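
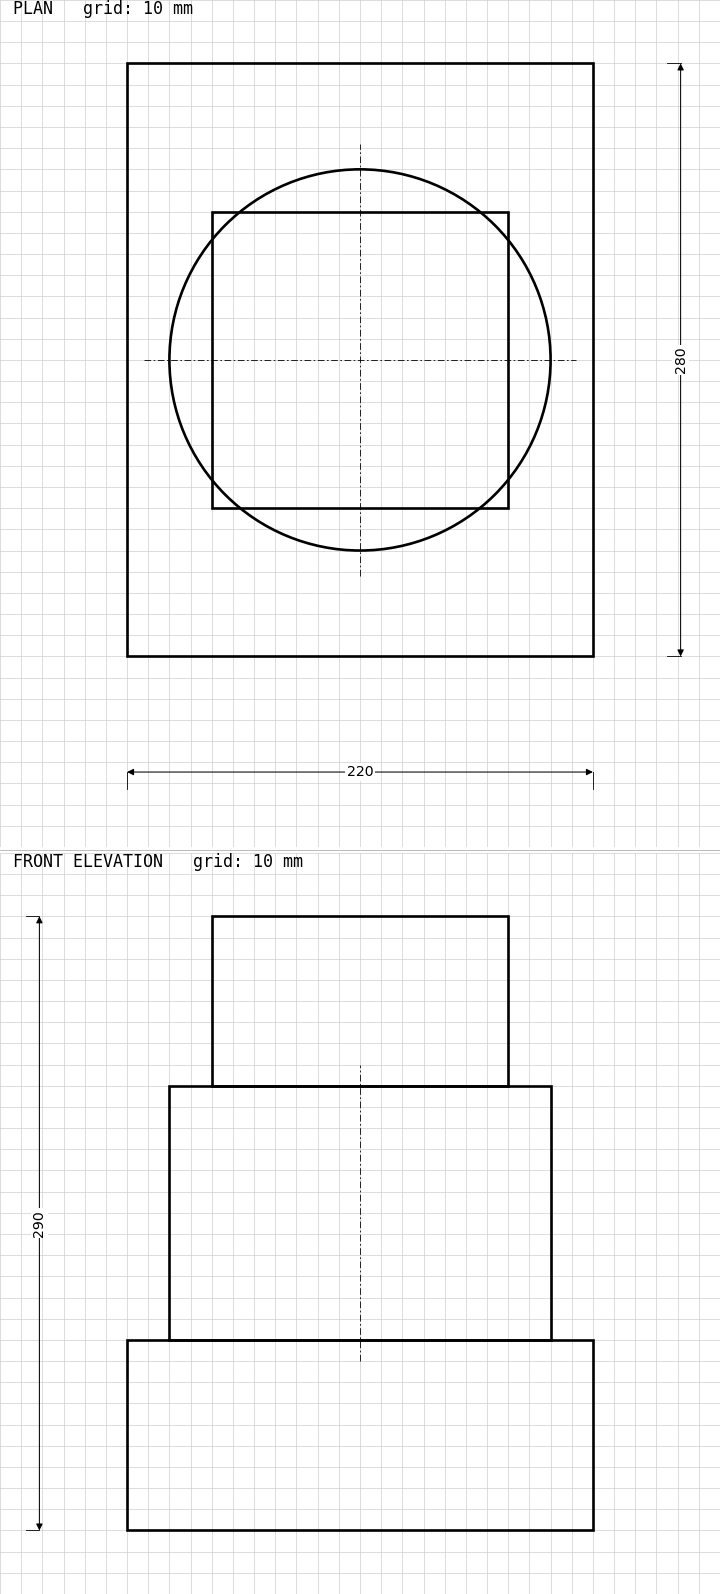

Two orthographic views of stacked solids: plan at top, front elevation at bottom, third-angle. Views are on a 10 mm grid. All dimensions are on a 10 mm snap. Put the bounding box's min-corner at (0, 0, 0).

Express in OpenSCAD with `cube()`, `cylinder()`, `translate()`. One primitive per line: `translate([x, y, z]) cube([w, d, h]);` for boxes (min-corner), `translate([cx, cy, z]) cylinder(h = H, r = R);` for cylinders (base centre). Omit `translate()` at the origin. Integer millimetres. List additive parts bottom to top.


cube([220, 280, 90]);
translate([110, 140, 90]) cylinder(h = 120, r = 90);
translate([40, 70, 210]) cube([140, 140, 80]);


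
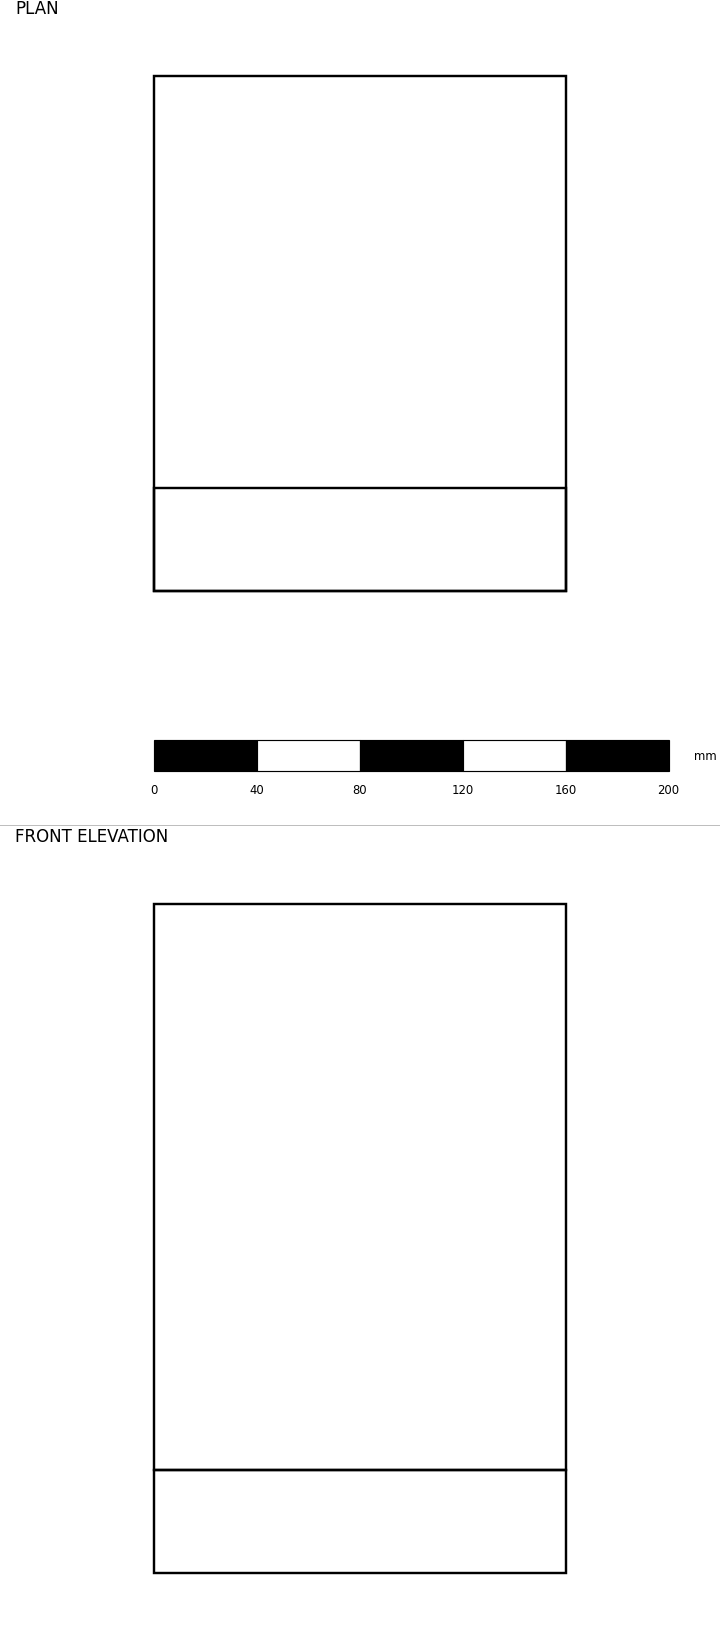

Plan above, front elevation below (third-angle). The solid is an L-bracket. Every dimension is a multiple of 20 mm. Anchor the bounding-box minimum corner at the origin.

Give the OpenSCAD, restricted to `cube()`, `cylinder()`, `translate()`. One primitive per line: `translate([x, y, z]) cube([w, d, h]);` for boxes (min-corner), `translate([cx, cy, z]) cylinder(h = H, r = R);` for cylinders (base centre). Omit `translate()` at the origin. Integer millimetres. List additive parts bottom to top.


cube([160, 200, 40]);
translate([0, 0, 40]) cube([160, 40, 220]);


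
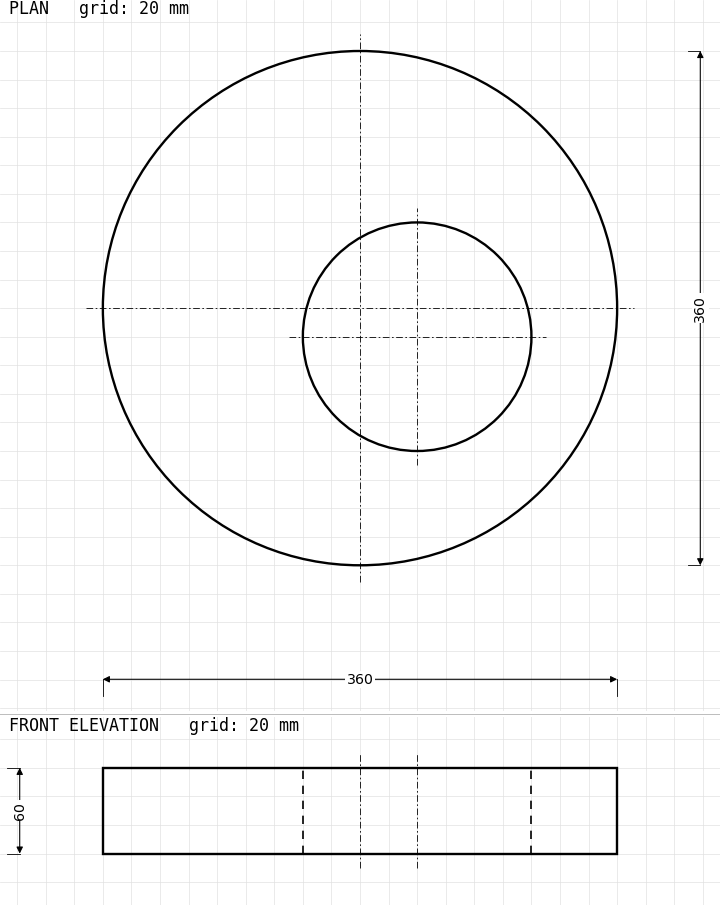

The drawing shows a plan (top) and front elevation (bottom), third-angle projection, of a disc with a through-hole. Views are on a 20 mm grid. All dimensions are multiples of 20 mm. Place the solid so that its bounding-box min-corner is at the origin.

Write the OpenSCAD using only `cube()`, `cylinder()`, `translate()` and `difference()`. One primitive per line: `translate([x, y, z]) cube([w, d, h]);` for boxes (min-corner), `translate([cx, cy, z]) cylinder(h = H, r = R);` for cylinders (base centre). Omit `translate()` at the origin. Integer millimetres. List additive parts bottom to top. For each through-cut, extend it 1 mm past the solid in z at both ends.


difference() {
  translate([180, 180, 0]) cylinder(h = 60, r = 180);
  translate([220, 160, -1]) cylinder(h = 62, r = 80);
}


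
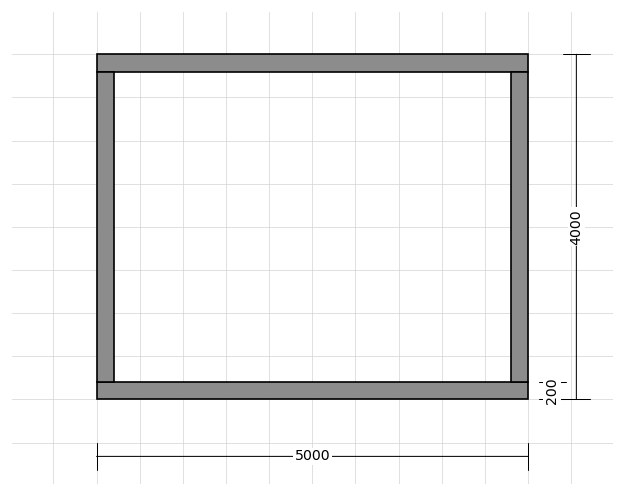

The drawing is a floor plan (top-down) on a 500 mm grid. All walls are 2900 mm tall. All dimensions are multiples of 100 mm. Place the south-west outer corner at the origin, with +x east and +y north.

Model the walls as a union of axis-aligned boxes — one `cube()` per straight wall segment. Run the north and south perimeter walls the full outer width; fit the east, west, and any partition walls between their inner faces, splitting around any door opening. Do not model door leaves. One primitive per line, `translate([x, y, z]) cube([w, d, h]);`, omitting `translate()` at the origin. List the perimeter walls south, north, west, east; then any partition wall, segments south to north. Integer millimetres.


cube([5000, 200, 2900]);
translate([0, 3800, 0]) cube([5000, 200, 2900]);
translate([0, 200, 0]) cube([200, 3600, 2900]);
translate([4800, 200, 0]) cube([200, 3600, 2900]);


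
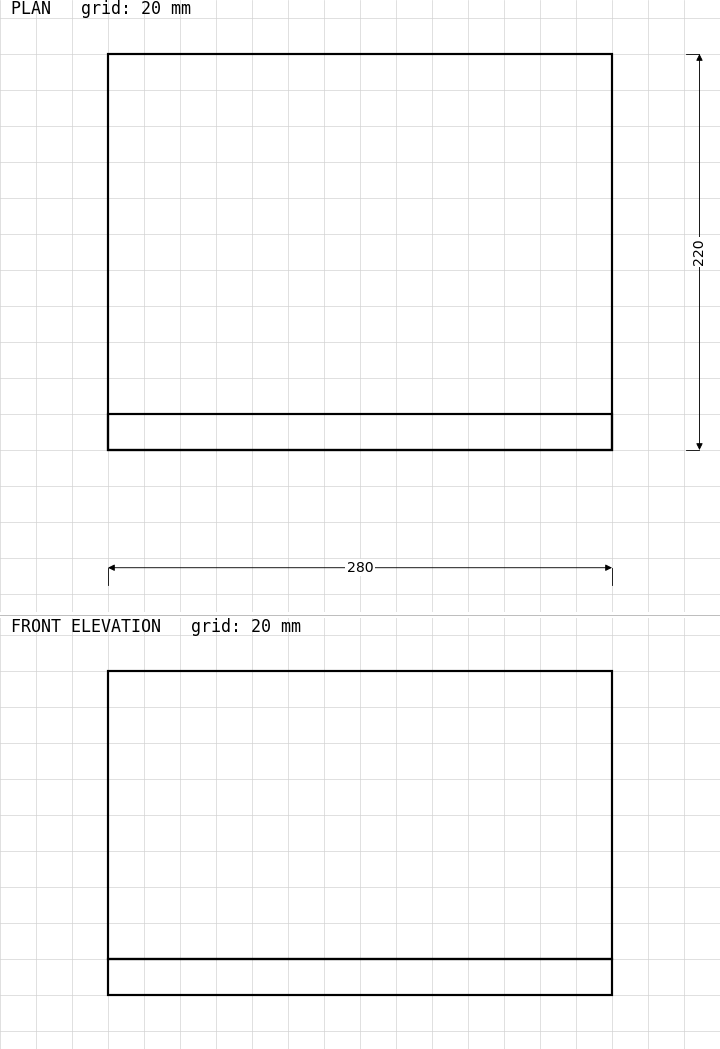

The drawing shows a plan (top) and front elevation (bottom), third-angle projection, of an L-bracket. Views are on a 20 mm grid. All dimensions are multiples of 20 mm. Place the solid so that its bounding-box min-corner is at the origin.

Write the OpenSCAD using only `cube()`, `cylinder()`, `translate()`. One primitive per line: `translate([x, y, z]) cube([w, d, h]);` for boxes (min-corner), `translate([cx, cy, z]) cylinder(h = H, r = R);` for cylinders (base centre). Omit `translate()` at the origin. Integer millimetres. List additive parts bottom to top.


cube([280, 220, 20]);
translate([0, 0, 20]) cube([280, 20, 160]);


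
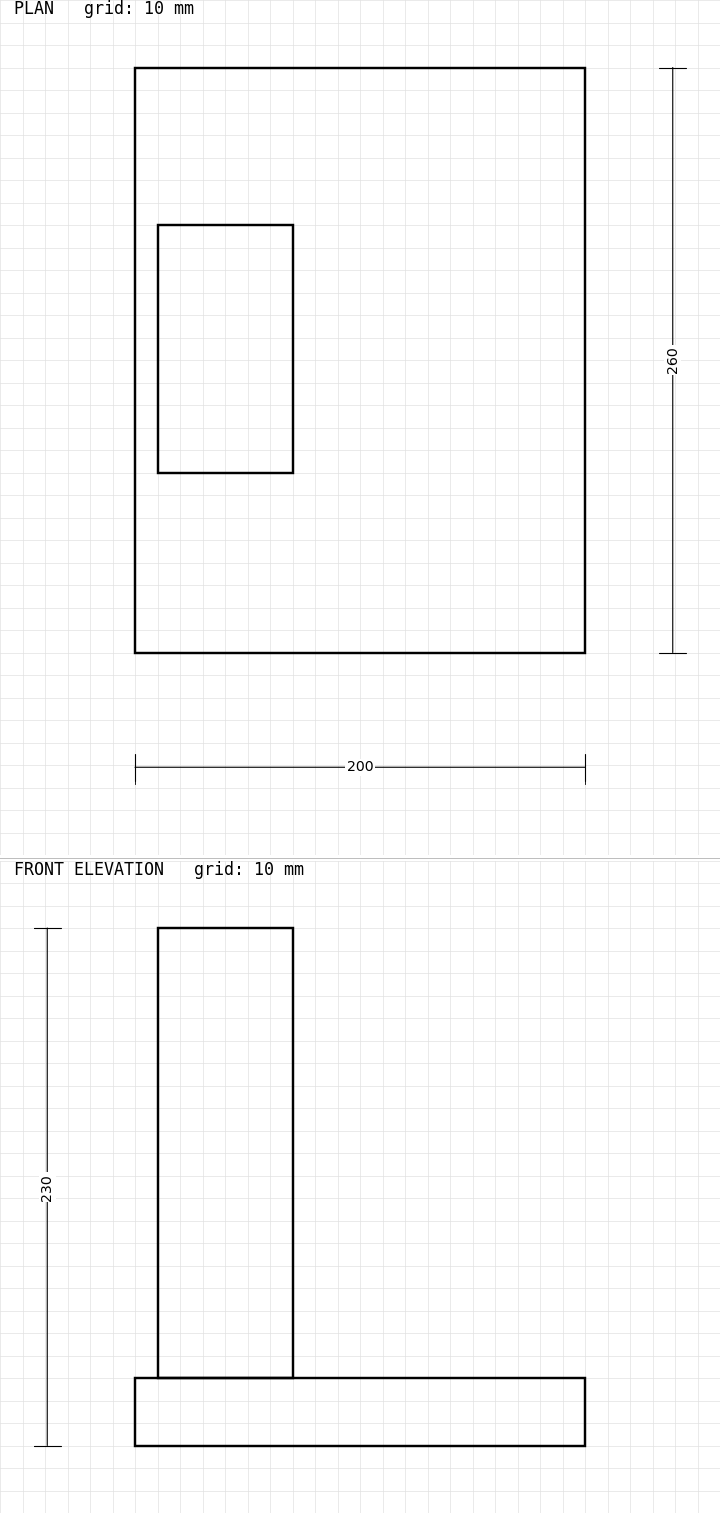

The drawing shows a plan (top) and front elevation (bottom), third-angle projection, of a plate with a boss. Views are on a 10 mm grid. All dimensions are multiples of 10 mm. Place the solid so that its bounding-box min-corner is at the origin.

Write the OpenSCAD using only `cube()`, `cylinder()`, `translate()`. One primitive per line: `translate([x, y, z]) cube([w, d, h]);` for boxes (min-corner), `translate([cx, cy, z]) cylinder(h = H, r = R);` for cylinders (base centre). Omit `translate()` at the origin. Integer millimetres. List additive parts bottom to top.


cube([200, 260, 30]);
translate([10, 80, 30]) cube([60, 110, 200]);


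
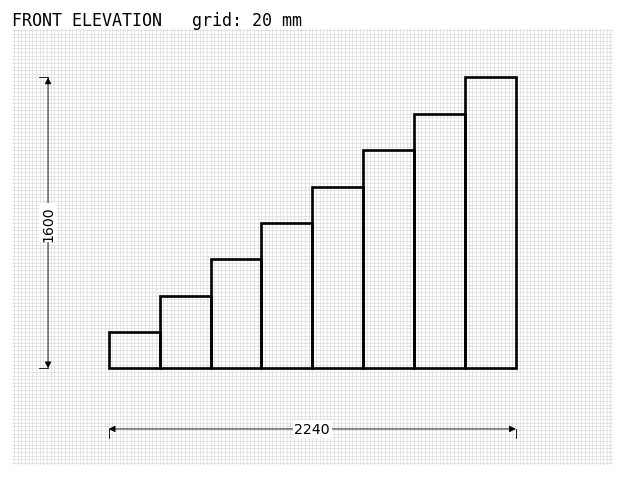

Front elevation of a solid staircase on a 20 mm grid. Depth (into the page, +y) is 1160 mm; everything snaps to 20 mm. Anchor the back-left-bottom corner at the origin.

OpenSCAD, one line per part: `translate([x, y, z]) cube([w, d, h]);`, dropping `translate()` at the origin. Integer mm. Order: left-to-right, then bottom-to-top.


cube([280, 1160, 200]);
translate([280, 0, 0]) cube([280, 1160, 400]);
translate([560, 0, 0]) cube([280, 1160, 600]);
translate([840, 0, 0]) cube([280, 1160, 800]);
translate([1120, 0, 0]) cube([280, 1160, 1000]);
translate([1400, 0, 0]) cube([280, 1160, 1200]);
translate([1680, 0, 0]) cube([280, 1160, 1400]);
translate([1960, 0, 0]) cube([280, 1160, 1600]);


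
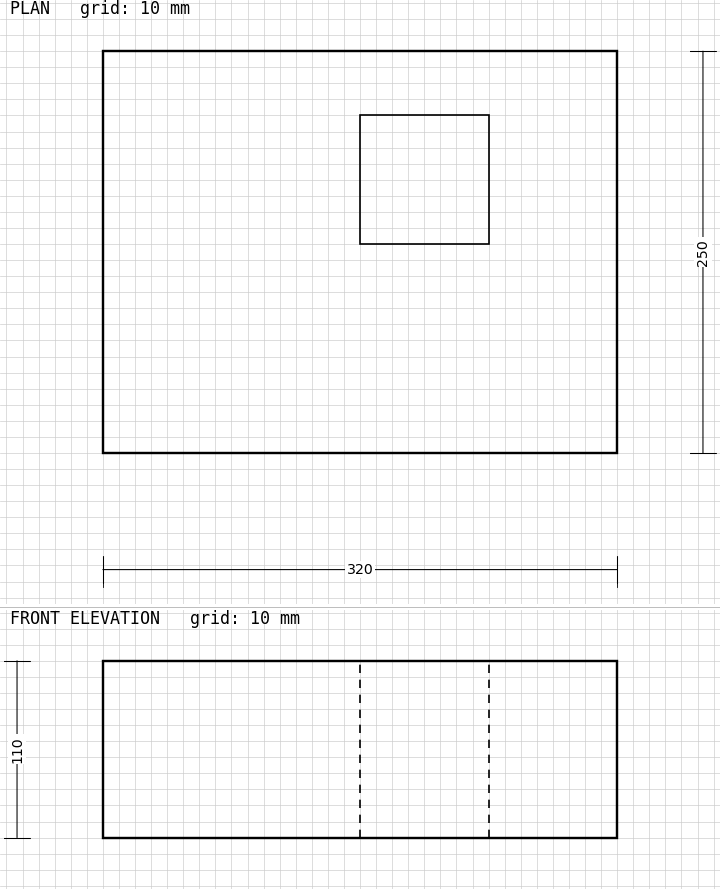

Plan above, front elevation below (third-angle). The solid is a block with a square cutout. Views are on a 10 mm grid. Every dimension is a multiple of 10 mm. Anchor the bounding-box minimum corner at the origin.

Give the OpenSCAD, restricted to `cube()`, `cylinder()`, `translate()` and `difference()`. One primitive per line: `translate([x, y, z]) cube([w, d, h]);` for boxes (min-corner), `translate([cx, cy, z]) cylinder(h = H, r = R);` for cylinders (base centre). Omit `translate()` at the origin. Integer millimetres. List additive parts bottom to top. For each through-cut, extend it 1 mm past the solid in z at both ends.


difference() {
  cube([320, 250, 110]);
  translate([160, 130, -1]) cube([80, 80, 112]);
}


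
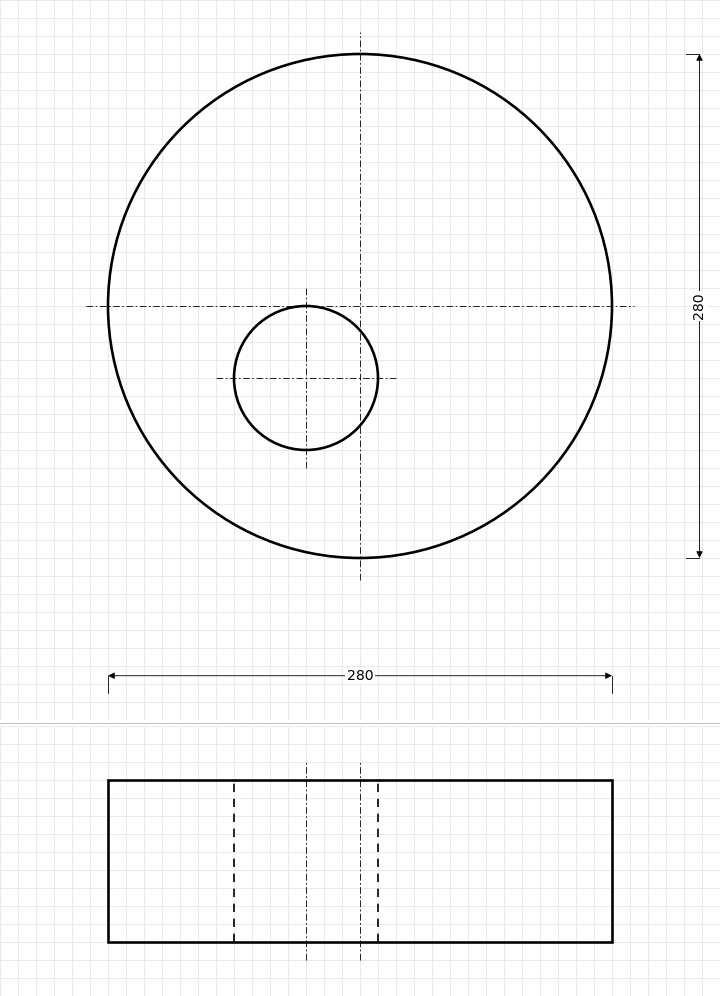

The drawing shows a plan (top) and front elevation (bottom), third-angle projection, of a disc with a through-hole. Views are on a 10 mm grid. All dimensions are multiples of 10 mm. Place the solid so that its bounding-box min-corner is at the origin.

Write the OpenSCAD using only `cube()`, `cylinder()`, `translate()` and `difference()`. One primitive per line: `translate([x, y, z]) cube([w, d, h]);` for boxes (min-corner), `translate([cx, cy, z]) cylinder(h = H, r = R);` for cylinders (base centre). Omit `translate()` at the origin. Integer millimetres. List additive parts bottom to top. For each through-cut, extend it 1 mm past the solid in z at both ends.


difference() {
  translate([140, 140, 0]) cylinder(h = 90, r = 140);
  translate([110, 100, -1]) cylinder(h = 92, r = 40);
}


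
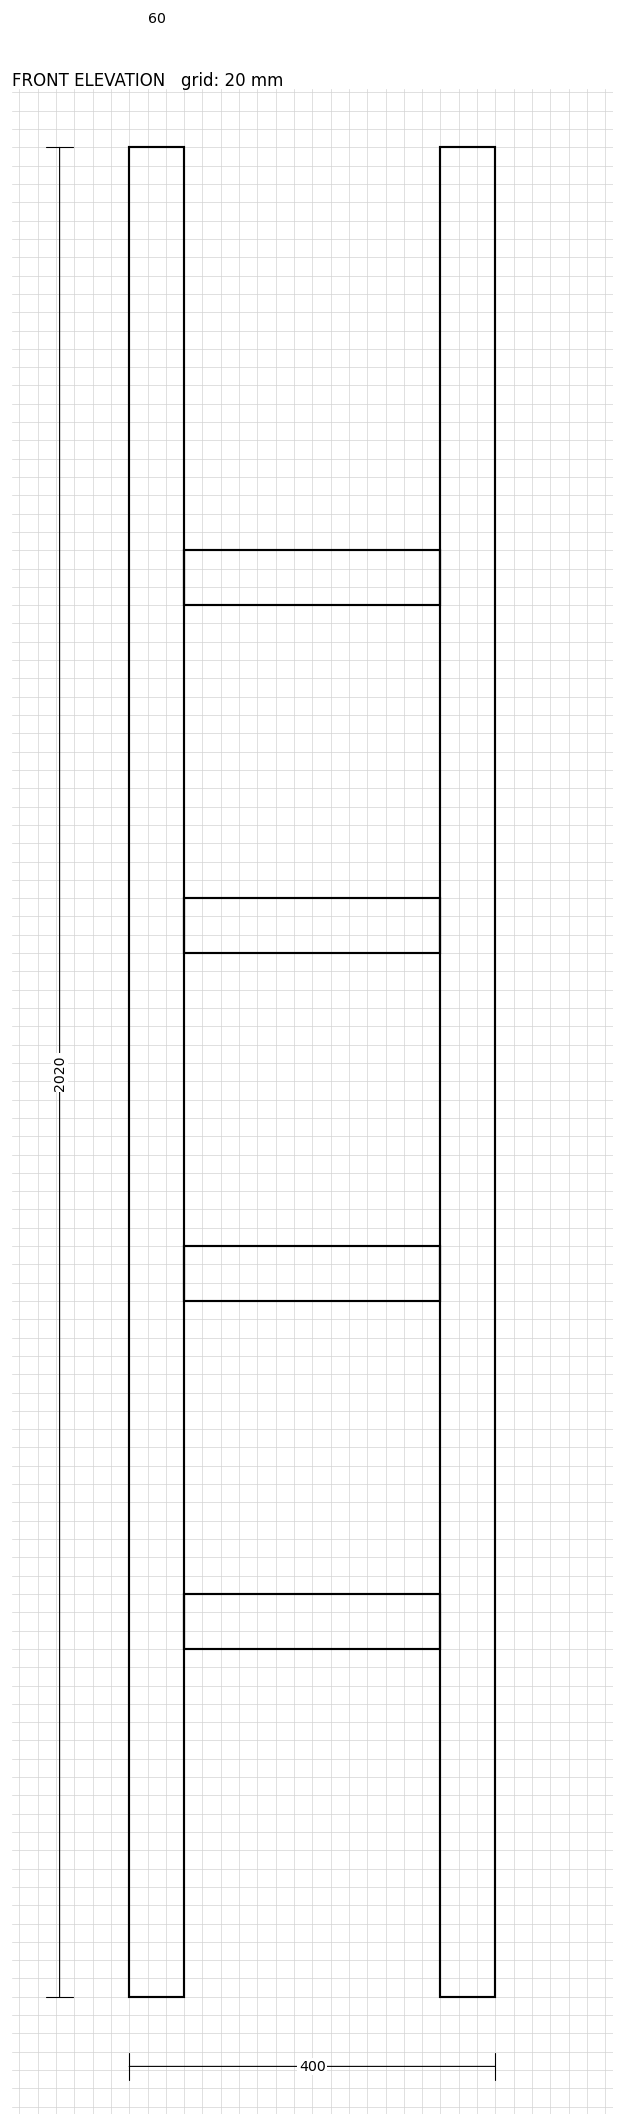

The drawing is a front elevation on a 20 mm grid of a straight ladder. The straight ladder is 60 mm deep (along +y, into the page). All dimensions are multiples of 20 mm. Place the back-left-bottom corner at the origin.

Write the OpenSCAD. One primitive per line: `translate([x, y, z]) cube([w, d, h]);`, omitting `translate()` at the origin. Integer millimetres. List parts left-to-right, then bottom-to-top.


cube([60, 60, 2020]);
translate([60, 0, 380]) cube([280, 60, 60]);
translate([60, 0, 760]) cube([280, 60, 60]);
translate([60, 0, 1140]) cube([280, 60, 60]);
translate([60, 0, 1520]) cube([280, 60, 60]);
translate([340, 0, 0]) cube([60, 60, 2020]);


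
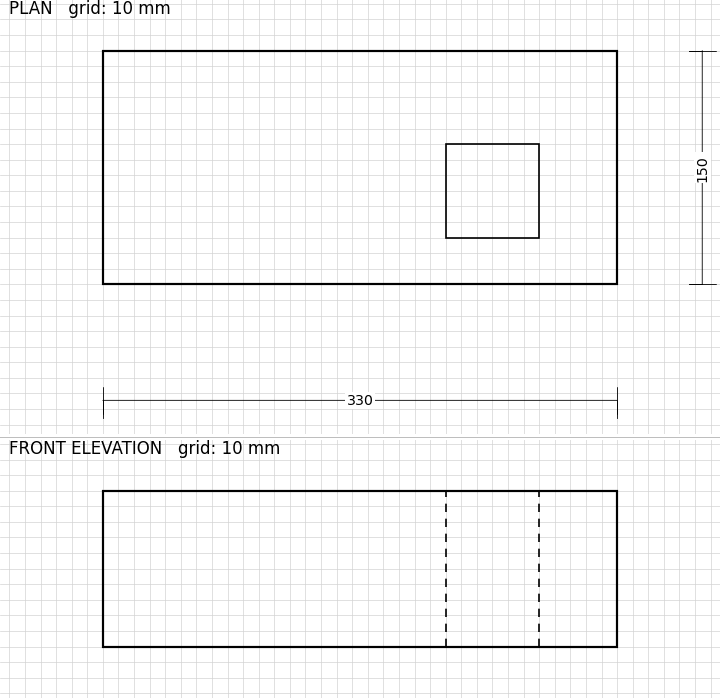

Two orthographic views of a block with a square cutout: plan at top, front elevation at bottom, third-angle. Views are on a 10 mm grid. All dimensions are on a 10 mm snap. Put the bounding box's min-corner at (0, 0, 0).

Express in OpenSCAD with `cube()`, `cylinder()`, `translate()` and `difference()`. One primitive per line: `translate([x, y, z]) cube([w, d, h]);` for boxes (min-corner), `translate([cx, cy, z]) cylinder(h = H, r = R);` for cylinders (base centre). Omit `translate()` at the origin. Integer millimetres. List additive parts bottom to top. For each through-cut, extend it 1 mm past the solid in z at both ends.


difference() {
  cube([330, 150, 100]);
  translate([220, 30, -1]) cube([60, 60, 102]);
}


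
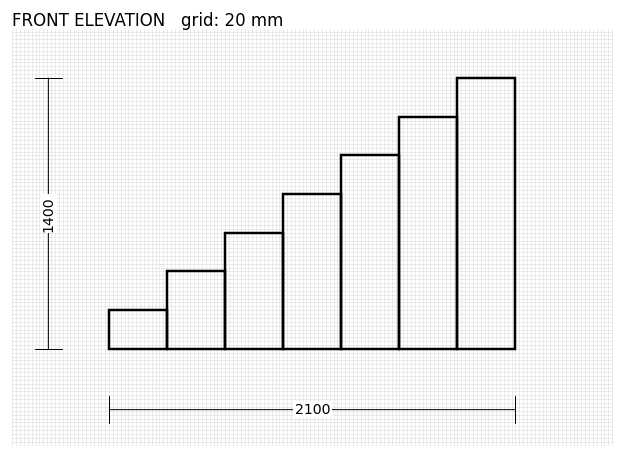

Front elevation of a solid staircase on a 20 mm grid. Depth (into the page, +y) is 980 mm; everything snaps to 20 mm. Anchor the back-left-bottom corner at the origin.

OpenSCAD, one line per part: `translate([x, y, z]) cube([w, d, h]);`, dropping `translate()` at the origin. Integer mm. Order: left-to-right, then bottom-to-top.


cube([300, 980, 200]);
translate([300, 0, 0]) cube([300, 980, 400]);
translate([600, 0, 0]) cube([300, 980, 600]);
translate([900, 0, 0]) cube([300, 980, 800]);
translate([1200, 0, 0]) cube([300, 980, 1000]);
translate([1500, 0, 0]) cube([300, 980, 1200]);
translate([1800, 0, 0]) cube([300, 980, 1400]);


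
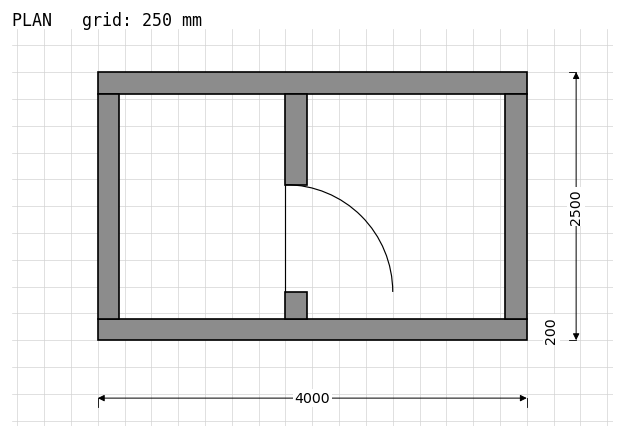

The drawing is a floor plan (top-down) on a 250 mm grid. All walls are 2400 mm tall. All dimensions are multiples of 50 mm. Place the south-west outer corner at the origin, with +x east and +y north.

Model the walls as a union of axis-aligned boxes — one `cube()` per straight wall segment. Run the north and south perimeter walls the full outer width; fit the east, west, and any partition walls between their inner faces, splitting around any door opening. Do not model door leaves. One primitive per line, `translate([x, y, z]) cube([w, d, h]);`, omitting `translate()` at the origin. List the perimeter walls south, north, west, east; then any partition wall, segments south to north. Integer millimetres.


cube([4000, 200, 2400]);
translate([0, 2300, 0]) cube([4000, 200, 2400]);
translate([0, 200, 0]) cube([200, 2100, 2400]);
translate([3800, 200, 0]) cube([200, 2100, 2400]);
translate([1750, 200, 0]) cube([200, 250, 2400]);
translate([1750, 1450, 0]) cube([200, 850, 2400]);


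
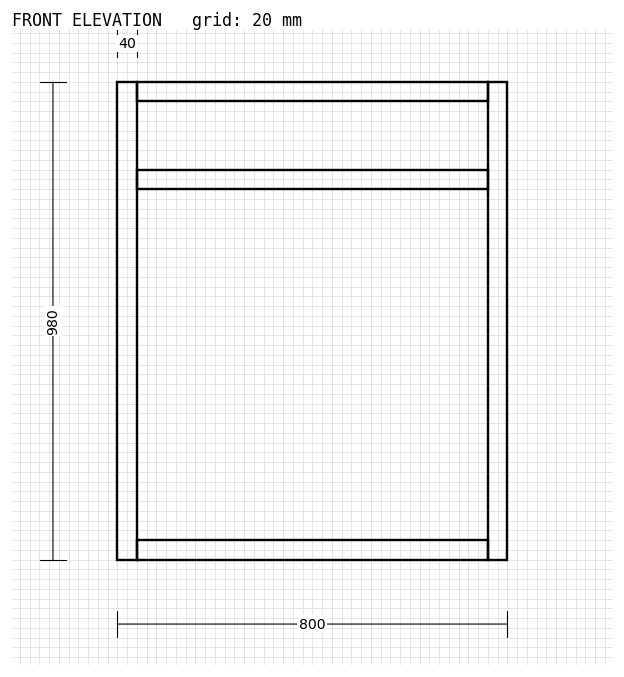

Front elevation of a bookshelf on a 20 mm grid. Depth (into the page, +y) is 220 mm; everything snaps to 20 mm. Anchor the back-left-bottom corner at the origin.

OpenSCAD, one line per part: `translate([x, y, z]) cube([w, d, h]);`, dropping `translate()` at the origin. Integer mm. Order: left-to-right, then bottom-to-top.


cube([40, 220, 980]);
translate([40, 0, 0]) cube([720, 220, 40]);
translate([40, 0, 760]) cube([720, 220, 40]);
translate([40, 0, 940]) cube([720, 220, 40]);
translate([760, 0, 0]) cube([40, 220, 980]);


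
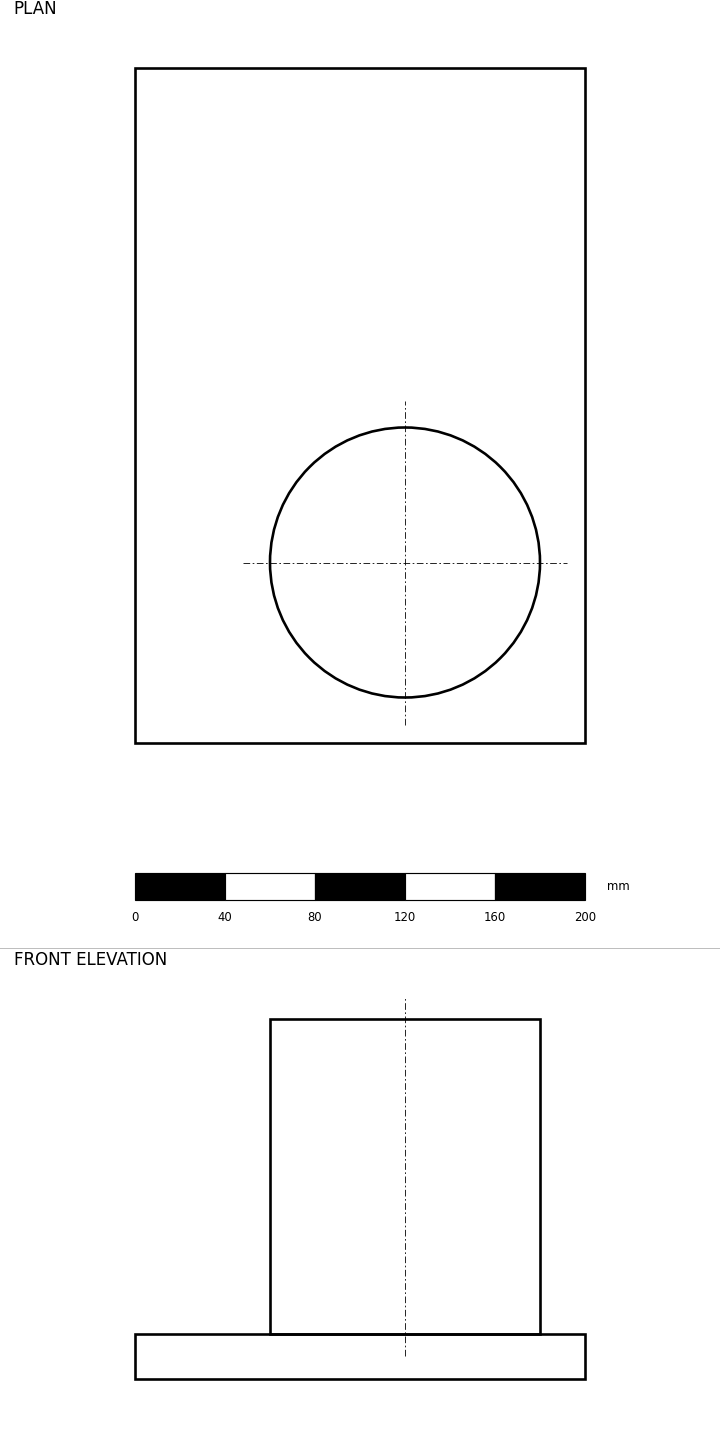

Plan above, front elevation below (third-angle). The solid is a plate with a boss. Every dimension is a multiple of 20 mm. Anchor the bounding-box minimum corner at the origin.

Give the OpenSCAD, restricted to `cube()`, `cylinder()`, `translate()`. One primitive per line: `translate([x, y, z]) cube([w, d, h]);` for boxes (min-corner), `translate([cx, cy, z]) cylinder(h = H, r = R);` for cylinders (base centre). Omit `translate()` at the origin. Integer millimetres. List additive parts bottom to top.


cube([200, 300, 20]);
translate([120, 80, 20]) cylinder(h = 140, r = 60);


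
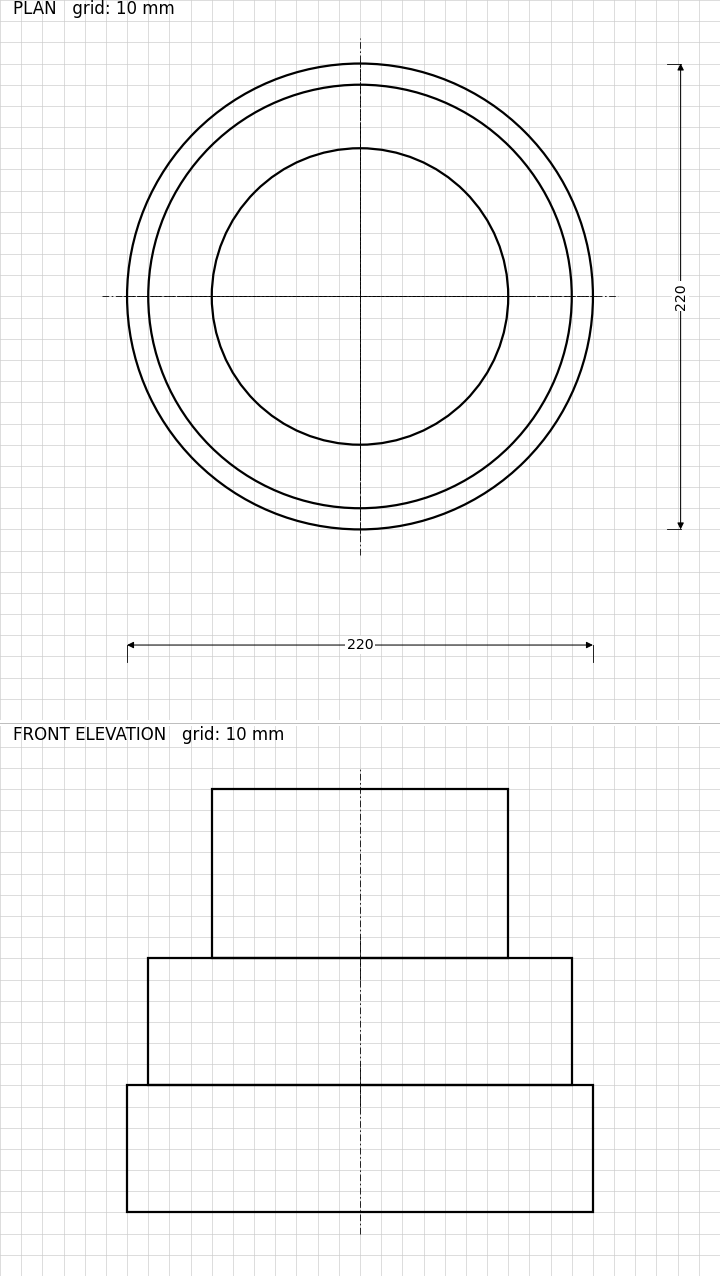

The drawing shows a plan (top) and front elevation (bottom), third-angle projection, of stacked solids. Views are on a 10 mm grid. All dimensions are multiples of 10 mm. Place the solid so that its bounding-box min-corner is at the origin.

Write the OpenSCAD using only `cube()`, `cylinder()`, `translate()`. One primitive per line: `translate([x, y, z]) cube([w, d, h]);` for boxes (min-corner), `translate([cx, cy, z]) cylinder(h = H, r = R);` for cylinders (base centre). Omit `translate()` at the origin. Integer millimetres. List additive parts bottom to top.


translate([110, 110, 0]) cylinder(h = 60, r = 110);
translate([110, 110, 60]) cylinder(h = 60, r = 100);
translate([110, 110, 120]) cylinder(h = 80, r = 70);


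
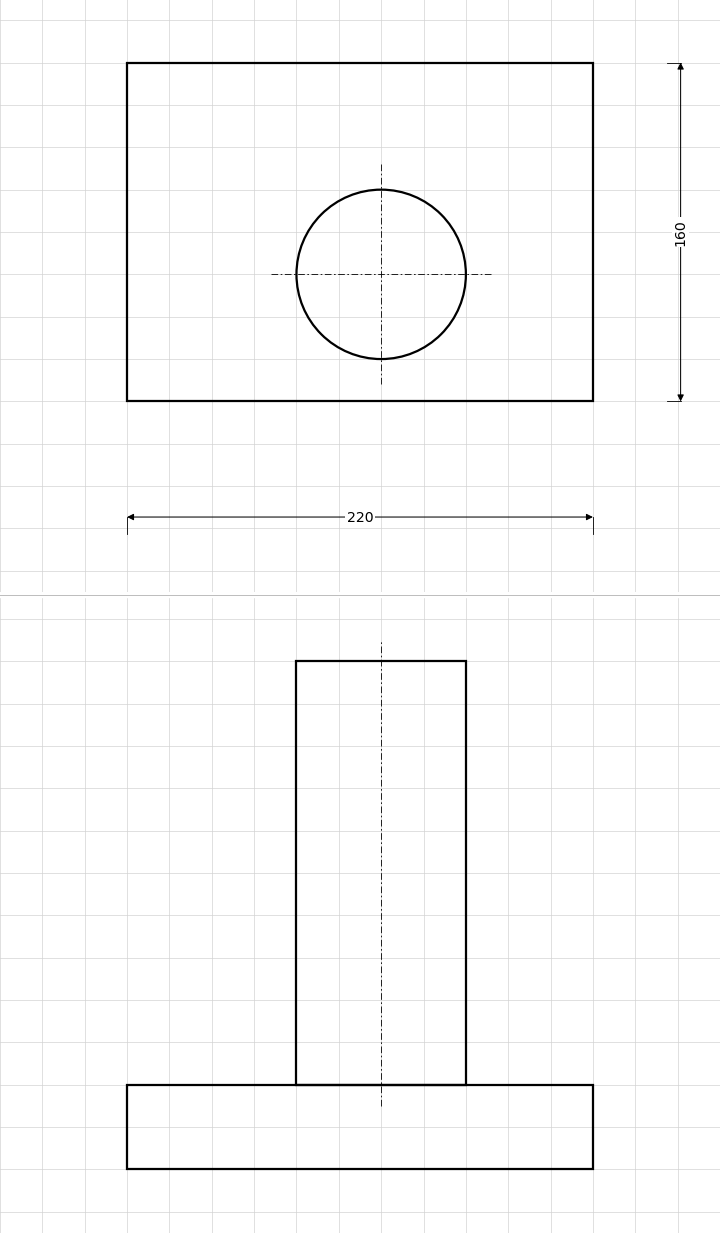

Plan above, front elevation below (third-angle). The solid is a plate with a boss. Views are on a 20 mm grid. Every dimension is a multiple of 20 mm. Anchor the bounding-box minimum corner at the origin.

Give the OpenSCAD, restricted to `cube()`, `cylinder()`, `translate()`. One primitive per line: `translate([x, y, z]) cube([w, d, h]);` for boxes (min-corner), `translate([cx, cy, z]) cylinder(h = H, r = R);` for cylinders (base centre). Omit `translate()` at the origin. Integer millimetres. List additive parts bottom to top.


cube([220, 160, 40]);
translate([120, 60, 40]) cylinder(h = 200, r = 40);


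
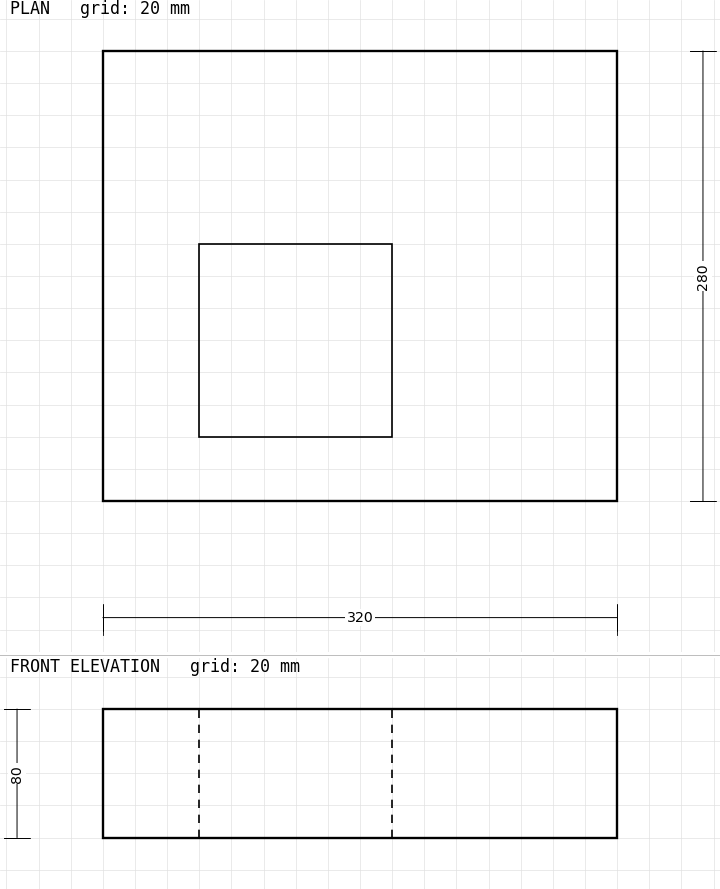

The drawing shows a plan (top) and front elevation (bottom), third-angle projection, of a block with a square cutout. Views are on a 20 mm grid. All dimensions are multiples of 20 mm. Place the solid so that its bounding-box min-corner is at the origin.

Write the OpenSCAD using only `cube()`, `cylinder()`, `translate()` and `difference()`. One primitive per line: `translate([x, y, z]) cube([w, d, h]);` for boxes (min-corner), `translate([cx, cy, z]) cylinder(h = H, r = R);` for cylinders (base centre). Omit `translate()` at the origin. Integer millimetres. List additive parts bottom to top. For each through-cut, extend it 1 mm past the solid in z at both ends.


difference() {
  cube([320, 280, 80]);
  translate([60, 40, -1]) cube([120, 120, 82]);
}


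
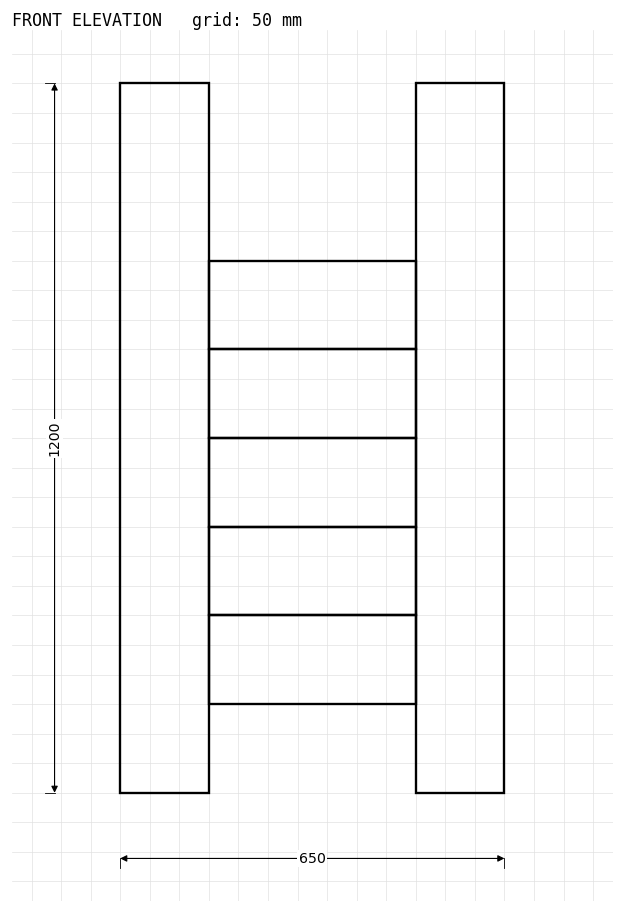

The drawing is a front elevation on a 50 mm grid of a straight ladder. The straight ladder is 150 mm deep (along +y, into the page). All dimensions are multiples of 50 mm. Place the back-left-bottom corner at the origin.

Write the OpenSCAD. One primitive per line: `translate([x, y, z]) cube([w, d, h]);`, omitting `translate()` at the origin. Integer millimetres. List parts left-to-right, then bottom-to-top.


cube([150, 150, 1200]);
translate([150, 0, 150]) cube([350, 150, 150]);
translate([150, 0, 300]) cube([350, 150, 150]);
translate([150, 0, 450]) cube([350, 150, 150]);
translate([150, 0, 600]) cube([350, 150, 150]);
translate([150, 0, 750]) cube([350, 150, 150]);
translate([500, 0, 0]) cube([150, 150, 1200]);


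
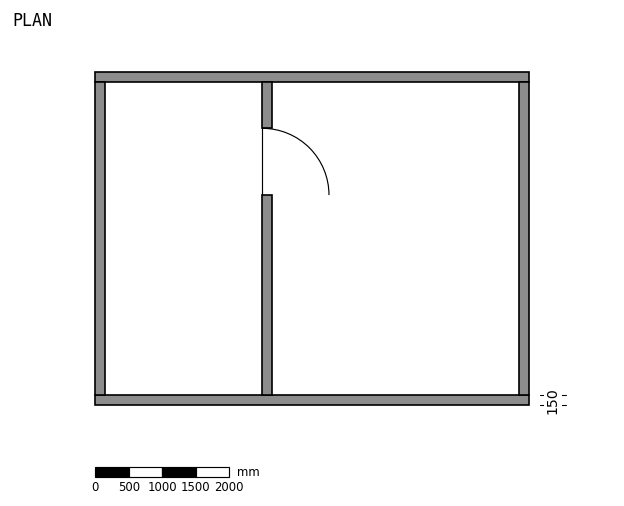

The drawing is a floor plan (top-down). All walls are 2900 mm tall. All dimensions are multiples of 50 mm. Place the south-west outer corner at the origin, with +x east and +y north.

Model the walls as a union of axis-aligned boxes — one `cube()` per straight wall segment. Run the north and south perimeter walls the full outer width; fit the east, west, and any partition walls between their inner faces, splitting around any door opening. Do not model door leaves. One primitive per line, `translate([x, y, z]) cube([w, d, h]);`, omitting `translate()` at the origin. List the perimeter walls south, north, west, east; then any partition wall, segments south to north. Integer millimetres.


cube([6500, 150, 2900]);
translate([0, 4850, 0]) cube([6500, 150, 2900]);
translate([0, 150, 0]) cube([150, 4700, 2900]);
translate([6350, 150, 0]) cube([150, 4700, 2900]);
translate([2500, 150, 0]) cube([150, 3000, 2900]);
translate([2500, 4150, 0]) cube([150, 700, 2900]);


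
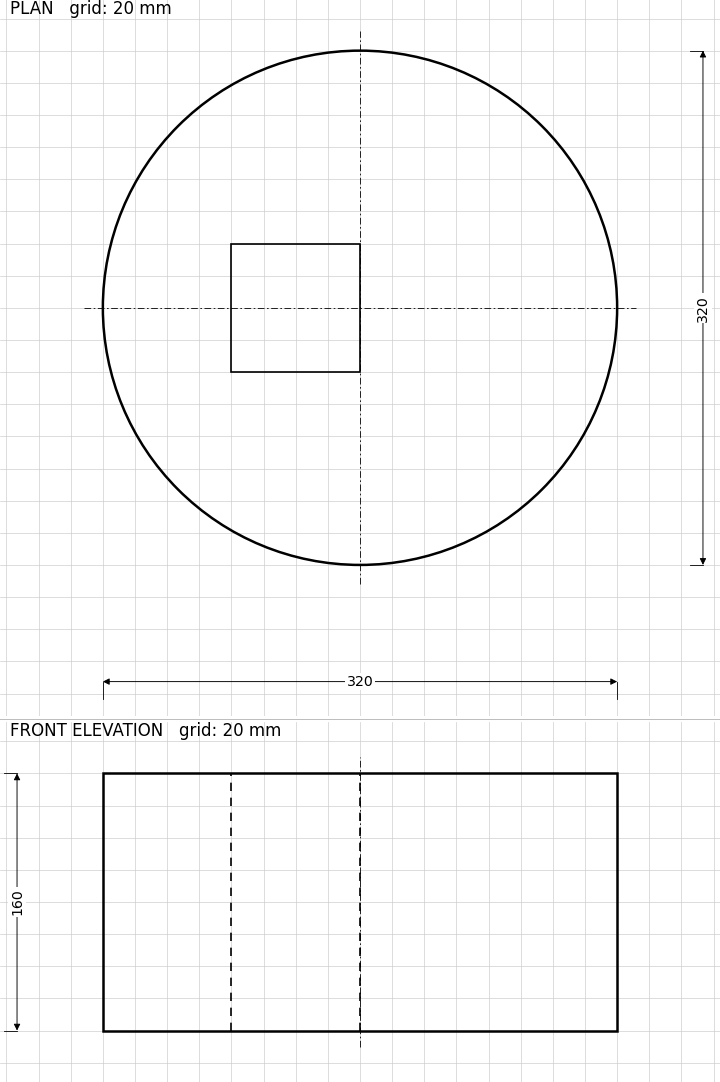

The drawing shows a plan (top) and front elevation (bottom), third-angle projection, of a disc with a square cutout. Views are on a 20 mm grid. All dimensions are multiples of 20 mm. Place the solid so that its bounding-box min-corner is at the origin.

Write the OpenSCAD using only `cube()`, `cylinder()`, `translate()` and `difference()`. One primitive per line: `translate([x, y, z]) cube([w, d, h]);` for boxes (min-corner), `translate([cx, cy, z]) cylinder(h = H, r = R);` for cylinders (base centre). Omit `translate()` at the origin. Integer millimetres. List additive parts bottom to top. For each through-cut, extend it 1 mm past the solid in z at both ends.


difference() {
  translate([160, 160, 0]) cylinder(h = 160, r = 160);
  translate([80, 120, -1]) cube([80, 80, 162]);
}


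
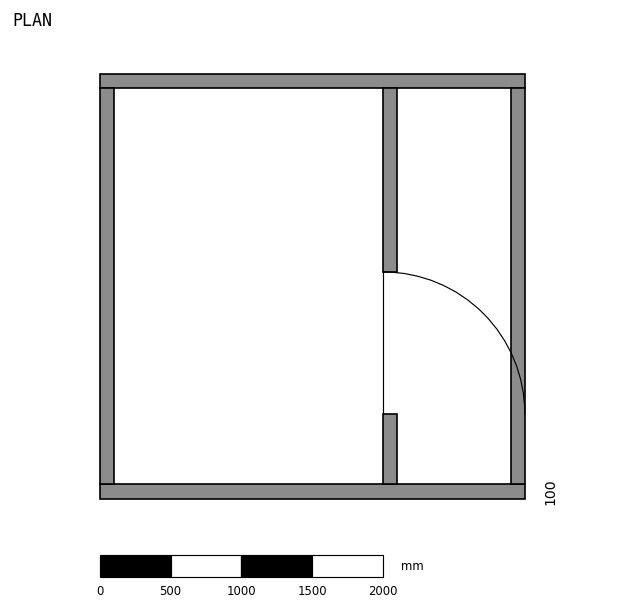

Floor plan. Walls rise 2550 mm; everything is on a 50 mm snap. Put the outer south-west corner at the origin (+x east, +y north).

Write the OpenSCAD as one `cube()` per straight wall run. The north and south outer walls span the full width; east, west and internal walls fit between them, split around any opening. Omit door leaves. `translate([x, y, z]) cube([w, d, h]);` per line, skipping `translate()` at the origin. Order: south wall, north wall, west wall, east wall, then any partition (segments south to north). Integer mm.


cube([3000, 100, 2550]);
translate([0, 2900, 0]) cube([3000, 100, 2550]);
translate([0, 100, 0]) cube([100, 2800, 2550]);
translate([2900, 100, 0]) cube([100, 2800, 2550]);
translate([2000, 100, 0]) cube([100, 500, 2550]);
translate([2000, 1600, 0]) cube([100, 1300, 2550]);


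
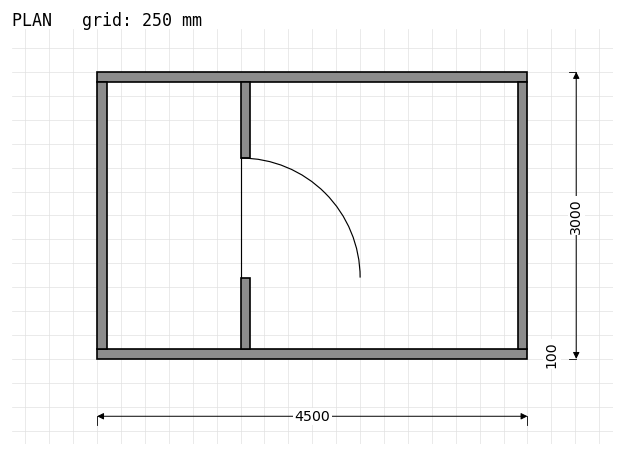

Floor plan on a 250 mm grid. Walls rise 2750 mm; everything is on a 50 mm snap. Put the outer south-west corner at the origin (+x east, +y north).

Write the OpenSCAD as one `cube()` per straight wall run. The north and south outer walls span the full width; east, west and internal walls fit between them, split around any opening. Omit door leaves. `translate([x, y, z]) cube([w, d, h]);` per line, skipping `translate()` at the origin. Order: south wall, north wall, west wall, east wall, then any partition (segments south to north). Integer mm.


cube([4500, 100, 2750]);
translate([0, 2900, 0]) cube([4500, 100, 2750]);
translate([0, 100, 0]) cube([100, 2800, 2750]);
translate([4400, 100, 0]) cube([100, 2800, 2750]);
translate([1500, 100, 0]) cube([100, 750, 2750]);
translate([1500, 2100, 0]) cube([100, 800, 2750]);


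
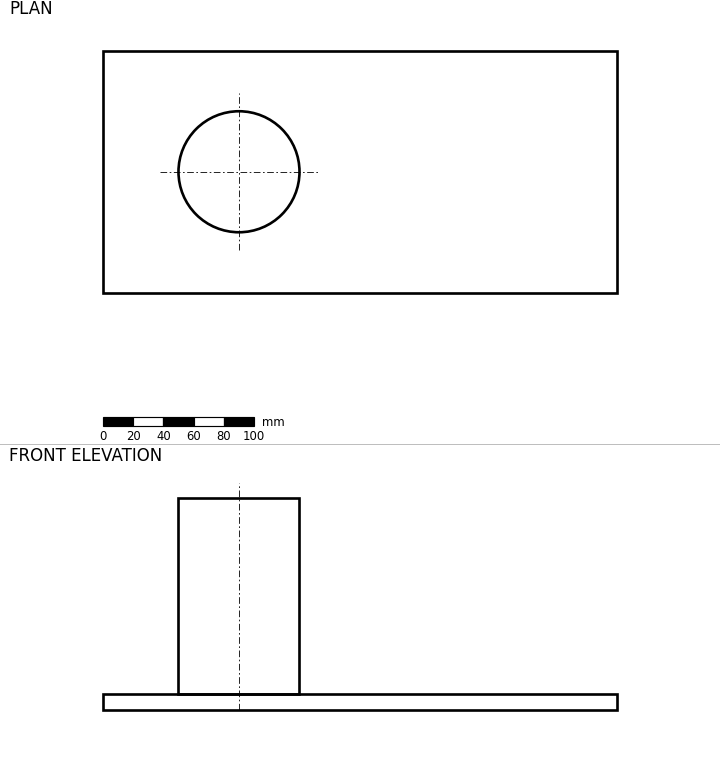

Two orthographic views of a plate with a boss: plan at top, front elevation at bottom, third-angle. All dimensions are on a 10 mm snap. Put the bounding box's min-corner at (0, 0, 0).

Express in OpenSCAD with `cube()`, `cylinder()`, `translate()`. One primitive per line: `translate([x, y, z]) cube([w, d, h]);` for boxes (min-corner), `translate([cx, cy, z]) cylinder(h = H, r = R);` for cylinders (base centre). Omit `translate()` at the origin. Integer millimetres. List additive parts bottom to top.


cube([340, 160, 10]);
translate([90, 80, 10]) cylinder(h = 130, r = 40);


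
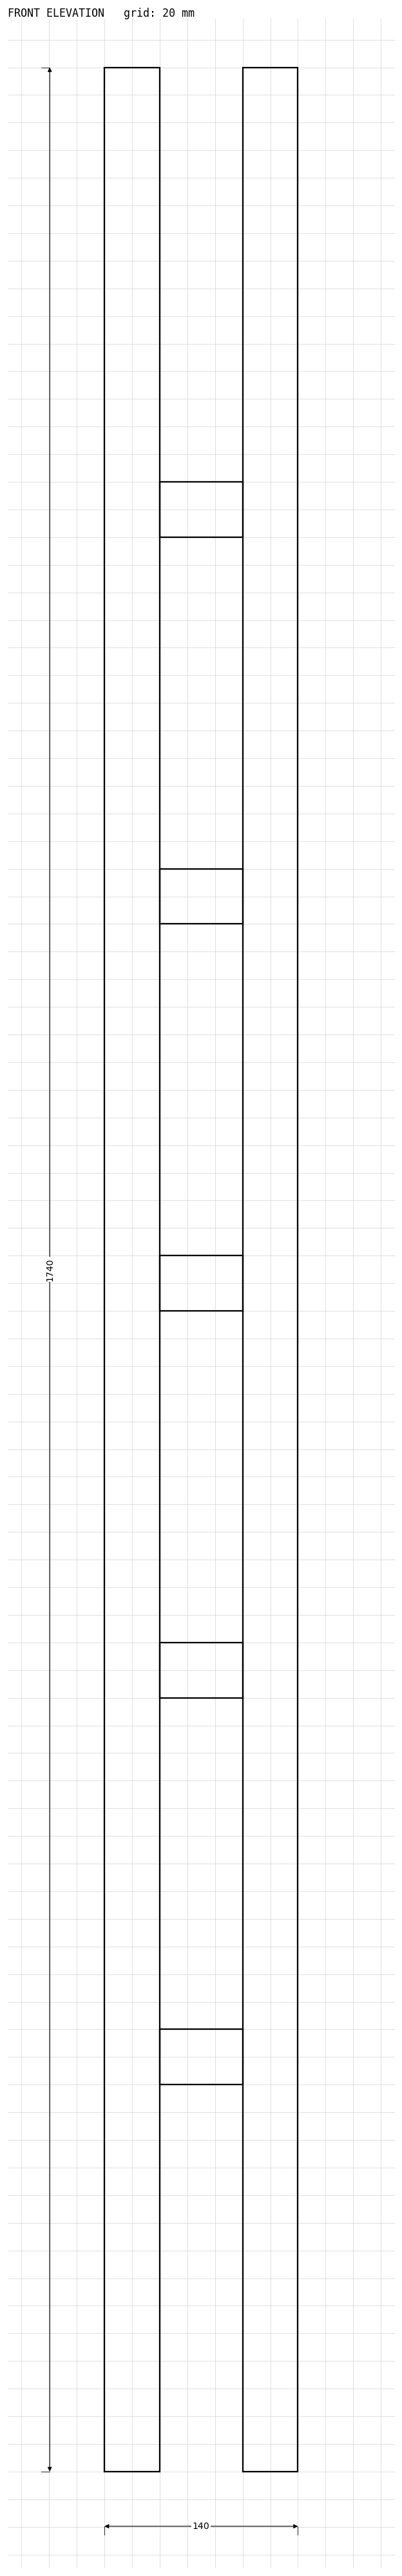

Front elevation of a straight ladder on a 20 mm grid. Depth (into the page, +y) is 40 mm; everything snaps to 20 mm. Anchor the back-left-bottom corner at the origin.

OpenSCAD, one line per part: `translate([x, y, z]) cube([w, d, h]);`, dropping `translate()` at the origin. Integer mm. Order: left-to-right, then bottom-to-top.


cube([40, 40, 1740]);
translate([40, 0, 280]) cube([60, 40, 40]);
translate([40, 0, 560]) cube([60, 40, 40]);
translate([40, 0, 840]) cube([60, 40, 40]);
translate([40, 0, 1120]) cube([60, 40, 40]);
translate([40, 0, 1400]) cube([60, 40, 40]);
translate([100, 0, 0]) cube([40, 40, 1740]);


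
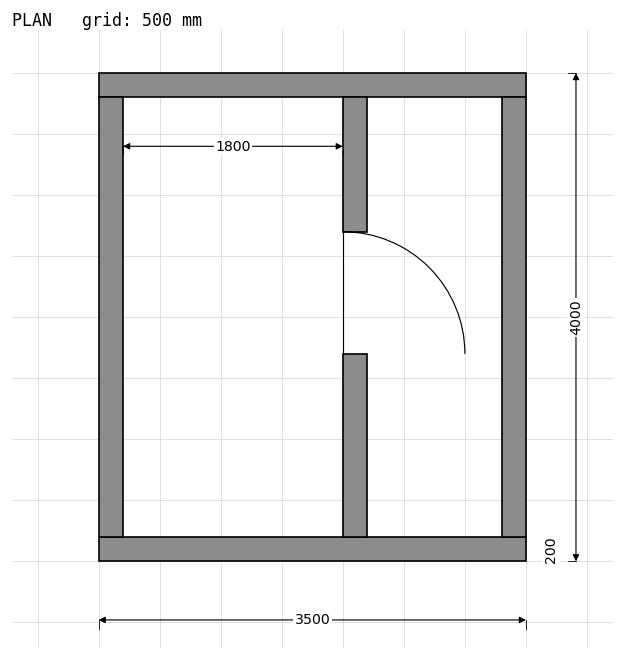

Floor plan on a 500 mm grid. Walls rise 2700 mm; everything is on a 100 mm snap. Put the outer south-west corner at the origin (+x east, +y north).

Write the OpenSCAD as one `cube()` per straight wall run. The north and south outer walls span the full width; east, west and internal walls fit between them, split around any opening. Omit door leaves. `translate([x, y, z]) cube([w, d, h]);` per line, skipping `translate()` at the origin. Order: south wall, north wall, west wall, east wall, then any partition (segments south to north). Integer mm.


cube([3500, 200, 2700]);
translate([0, 3800, 0]) cube([3500, 200, 2700]);
translate([0, 200, 0]) cube([200, 3600, 2700]);
translate([3300, 200, 0]) cube([200, 3600, 2700]);
translate([2000, 200, 0]) cube([200, 1500, 2700]);
translate([2000, 2700, 0]) cube([200, 1100, 2700]);


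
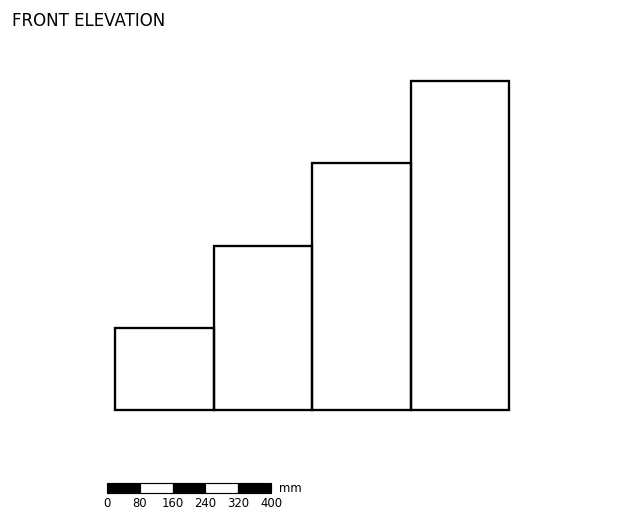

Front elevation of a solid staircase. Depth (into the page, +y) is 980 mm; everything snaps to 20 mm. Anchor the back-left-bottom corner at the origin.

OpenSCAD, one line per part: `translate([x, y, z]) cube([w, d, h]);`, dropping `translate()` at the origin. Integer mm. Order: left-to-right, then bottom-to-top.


cube([240, 980, 200]);
translate([240, 0, 0]) cube([240, 980, 400]);
translate([480, 0, 0]) cube([240, 980, 600]);
translate([720, 0, 0]) cube([240, 980, 800]);


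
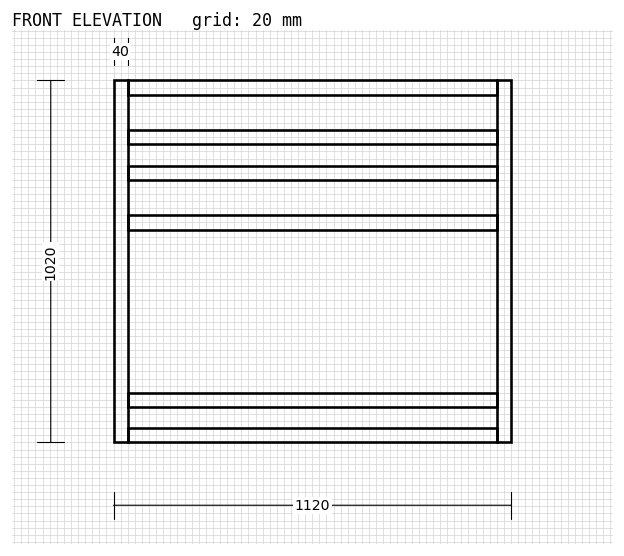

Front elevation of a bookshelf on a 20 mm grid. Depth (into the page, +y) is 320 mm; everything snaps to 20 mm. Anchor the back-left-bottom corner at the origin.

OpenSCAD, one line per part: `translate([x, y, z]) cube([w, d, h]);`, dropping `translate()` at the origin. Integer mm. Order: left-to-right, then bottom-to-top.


cube([40, 320, 1020]);
translate([40, 0, 0]) cube([1040, 320, 40]);
translate([40, 0, 100]) cube([1040, 320, 40]);
translate([40, 0, 600]) cube([1040, 320, 40]);
translate([40, 0, 740]) cube([1040, 320, 40]);
translate([40, 0, 840]) cube([1040, 320, 40]);
translate([40, 0, 980]) cube([1040, 320, 40]);
translate([1080, 0, 0]) cube([40, 320, 1020]);


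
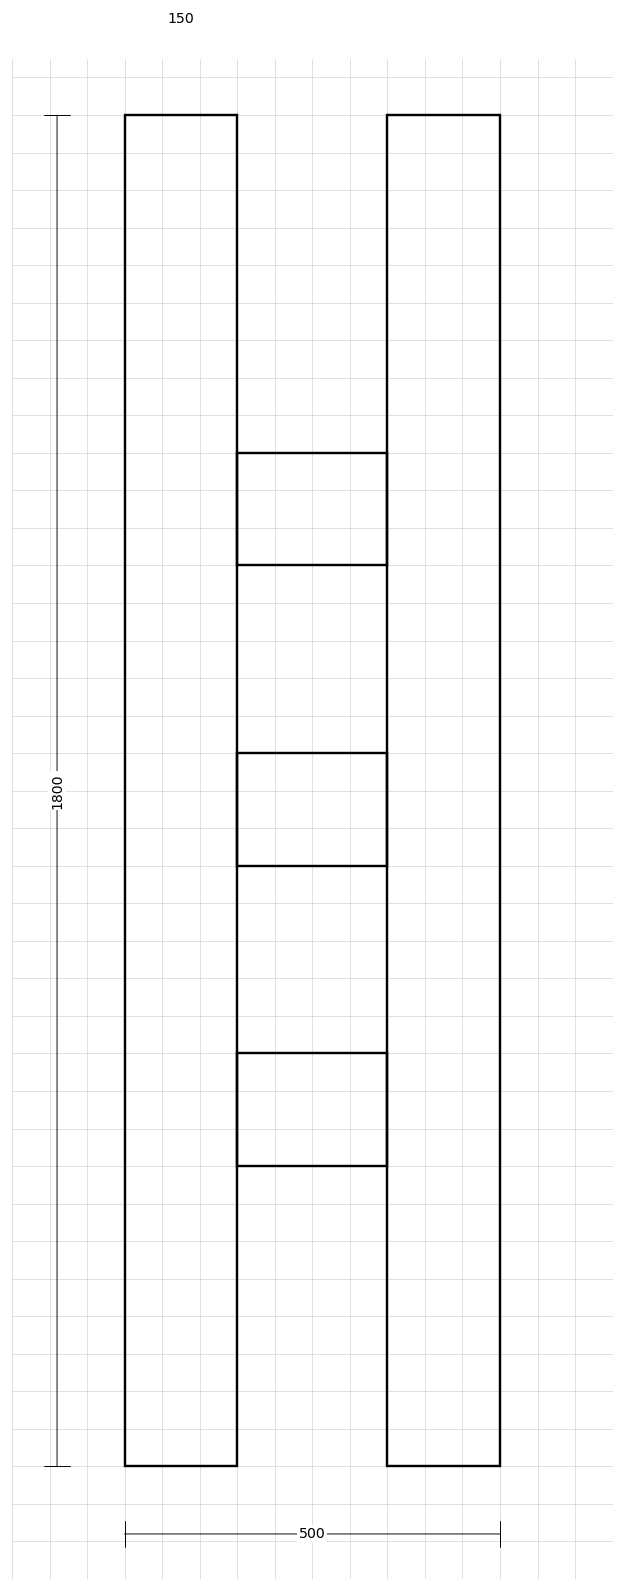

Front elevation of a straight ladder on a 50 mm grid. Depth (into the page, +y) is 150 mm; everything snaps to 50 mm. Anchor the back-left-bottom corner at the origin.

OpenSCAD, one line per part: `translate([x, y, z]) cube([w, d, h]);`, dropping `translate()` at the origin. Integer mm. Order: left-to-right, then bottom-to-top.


cube([150, 150, 1800]);
translate([150, 0, 400]) cube([200, 150, 150]);
translate([150, 0, 800]) cube([200, 150, 150]);
translate([150, 0, 1200]) cube([200, 150, 150]);
translate([350, 0, 0]) cube([150, 150, 1800]);


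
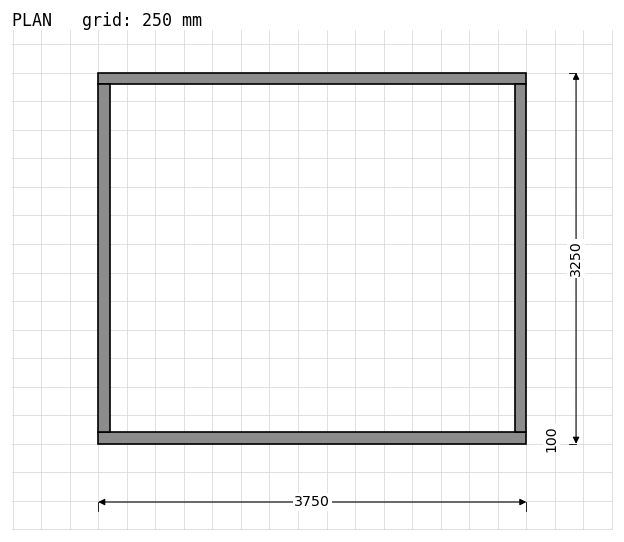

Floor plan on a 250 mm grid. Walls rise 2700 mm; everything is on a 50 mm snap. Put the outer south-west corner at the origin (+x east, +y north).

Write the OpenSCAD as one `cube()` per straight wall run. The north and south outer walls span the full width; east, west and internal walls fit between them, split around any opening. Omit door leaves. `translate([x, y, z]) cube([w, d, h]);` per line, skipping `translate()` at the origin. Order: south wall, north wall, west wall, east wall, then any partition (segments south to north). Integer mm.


cube([3750, 100, 2700]);
translate([0, 3150, 0]) cube([3750, 100, 2700]);
translate([0, 100, 0]) cube([100, 3050, 2700]);
translate([3650, 100, 0]) cube([100, 3050, 2700]);


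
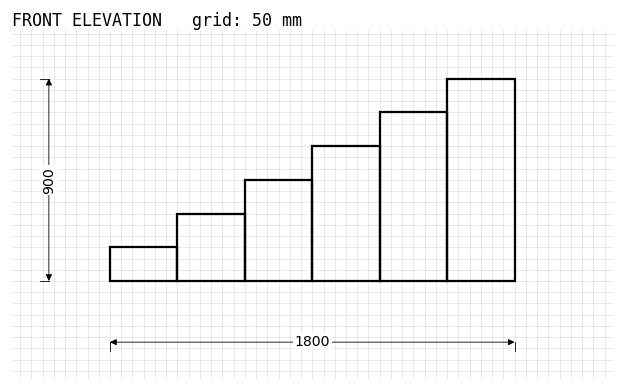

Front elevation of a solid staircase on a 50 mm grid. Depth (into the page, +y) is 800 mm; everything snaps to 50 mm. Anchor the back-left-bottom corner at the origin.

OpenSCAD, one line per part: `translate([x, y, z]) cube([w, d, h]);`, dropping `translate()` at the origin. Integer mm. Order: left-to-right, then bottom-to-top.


cube([300, 800, 150]);
translate([300, 0, 0]) cube([300, 800, 300]);
translate([600, 0, 0]) cube([300, 800, 450]);
translate([900, 0, 0]) cube([300, 800, 600]);
translate([1200, 0, 0]) cube([300, 800, 750]);
translate([1500, 0, 0]) cube([300, 800, 900]);


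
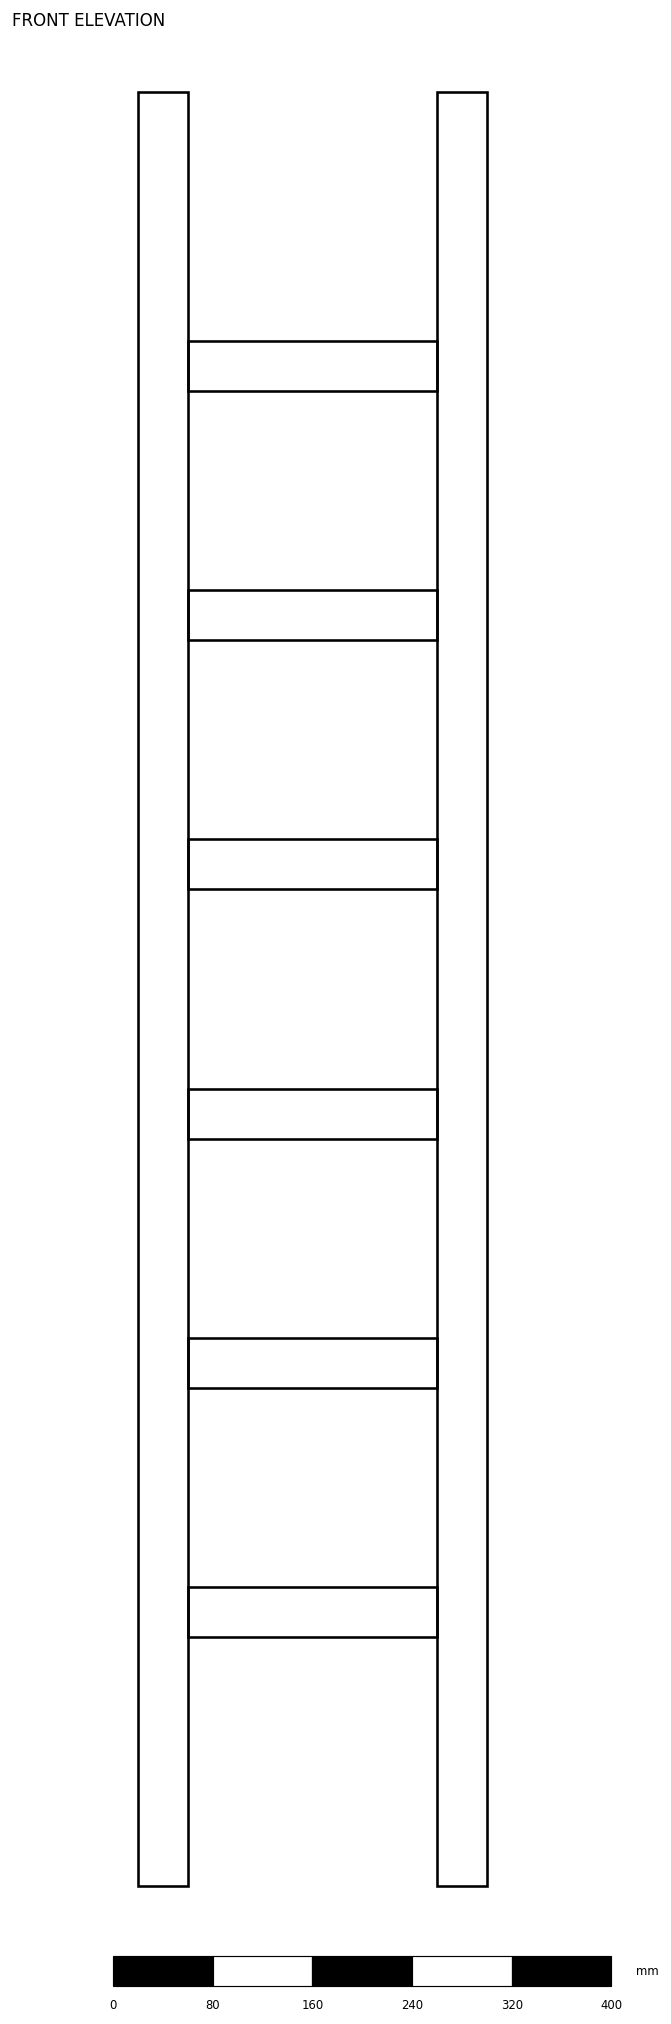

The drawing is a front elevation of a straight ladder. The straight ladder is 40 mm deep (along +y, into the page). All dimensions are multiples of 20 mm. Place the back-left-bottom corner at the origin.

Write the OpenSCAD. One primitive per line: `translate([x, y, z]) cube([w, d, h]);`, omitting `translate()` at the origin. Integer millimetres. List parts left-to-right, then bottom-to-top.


cube([40, 40, 1440]);
translate([40, 0, 200]) cube([200, 40, 40]);
translate([40, 0, 400]) cube([200, 40, 40]);
translate([40, 0, 600]) cube([200, 40, 40]);
translate([40, 0, 800]) cube([200, 40, 40]);
translate([40, 0, 1000]) cube([200, 40, 40]);
translate([40, 0, 1200]) cube([200, 40, 40]);
translate([240, 0, 0]) cube([40, 40, 1440]);


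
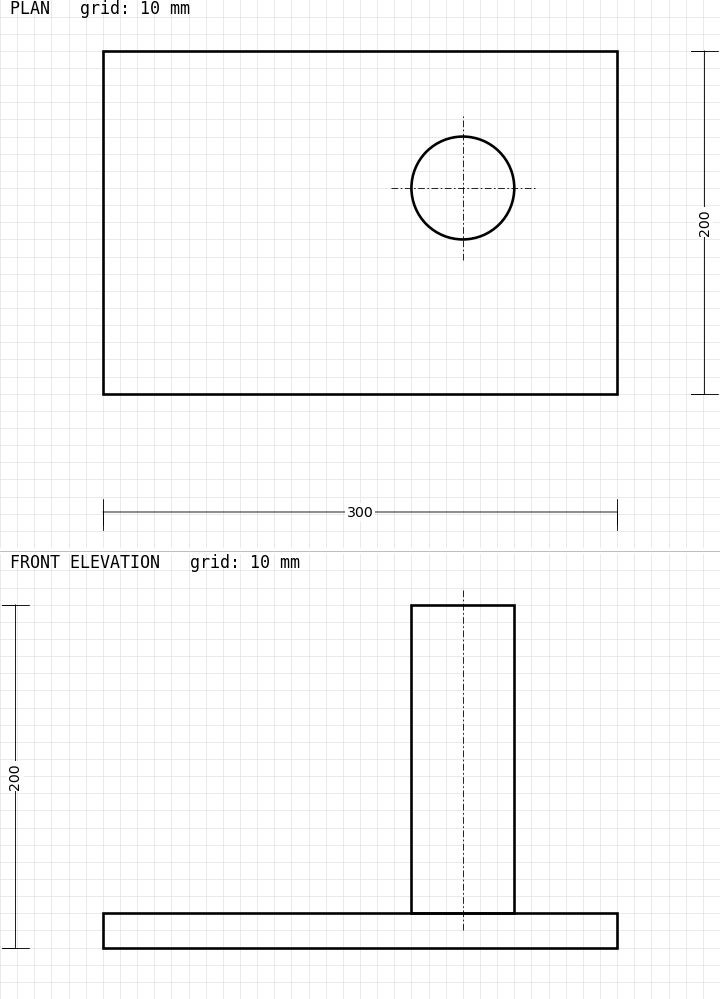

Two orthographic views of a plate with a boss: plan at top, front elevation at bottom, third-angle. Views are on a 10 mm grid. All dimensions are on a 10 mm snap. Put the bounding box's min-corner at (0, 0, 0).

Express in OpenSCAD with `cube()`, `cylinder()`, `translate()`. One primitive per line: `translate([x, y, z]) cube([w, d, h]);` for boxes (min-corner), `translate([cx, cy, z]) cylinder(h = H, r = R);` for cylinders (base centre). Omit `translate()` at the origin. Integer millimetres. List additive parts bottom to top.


cube([300, 200, 20]);
translate([210, 120, 20]) cylinder(h = 180, r = 30);


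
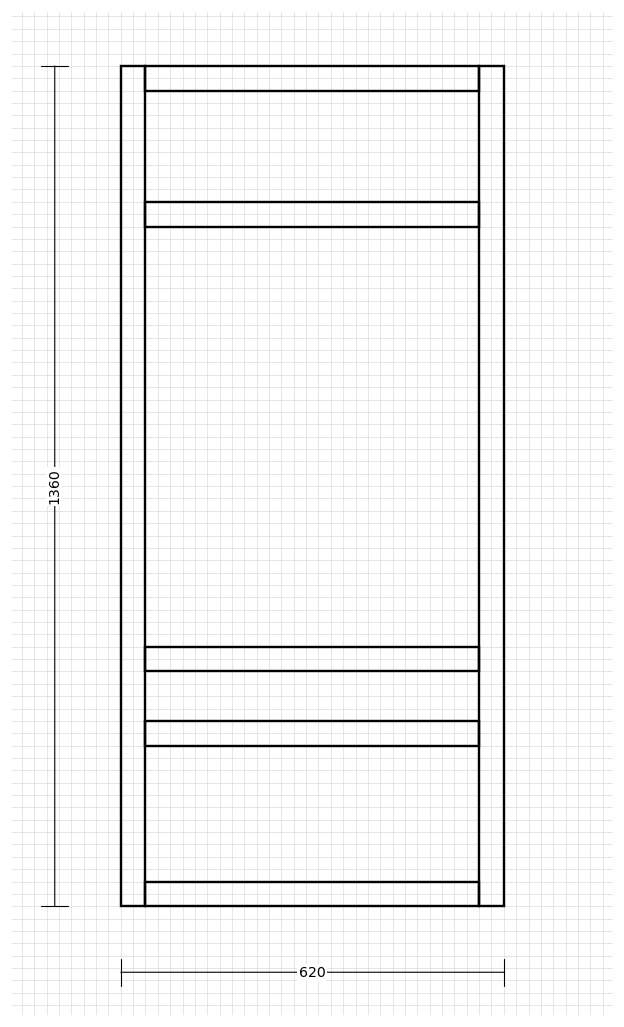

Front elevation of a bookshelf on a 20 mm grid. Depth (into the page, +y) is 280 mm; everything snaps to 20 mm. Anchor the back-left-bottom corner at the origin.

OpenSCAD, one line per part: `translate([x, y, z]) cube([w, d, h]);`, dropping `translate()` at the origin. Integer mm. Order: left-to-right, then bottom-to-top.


cube([40, 280, 1360]);
translate([40, 0, 0]) cube([540, 280, 40]);
translate([40, 0, 260]) cube([540, 280, 40]);
translate([40, 0, 380]) cube([540, 280, 40]);
translate([40, 0, 1100]) cube([540, 280, 40]);
translate([40, 0, 1320]) cube([540, 280, 40]);
translate([580, 0, 0]) cube([40, 280, 1360]);
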